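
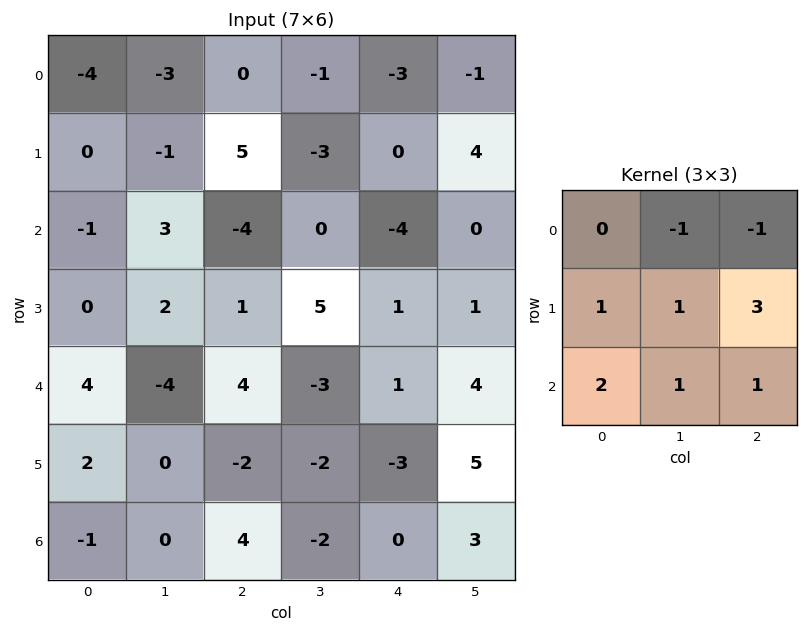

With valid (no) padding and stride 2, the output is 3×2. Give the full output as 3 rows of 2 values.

14 -6
14 19
-2 -5

Output[0,0]: The receptive field on the input at this output position is [-4 -3 0 / 0 -1 5 / -1 3 -4]. Elementwise product with the kernel and sum: -3·-1 + 0·-1 + 0·1 + -1·1 + 5·3 + -1·2 + 3·1 + -4·1.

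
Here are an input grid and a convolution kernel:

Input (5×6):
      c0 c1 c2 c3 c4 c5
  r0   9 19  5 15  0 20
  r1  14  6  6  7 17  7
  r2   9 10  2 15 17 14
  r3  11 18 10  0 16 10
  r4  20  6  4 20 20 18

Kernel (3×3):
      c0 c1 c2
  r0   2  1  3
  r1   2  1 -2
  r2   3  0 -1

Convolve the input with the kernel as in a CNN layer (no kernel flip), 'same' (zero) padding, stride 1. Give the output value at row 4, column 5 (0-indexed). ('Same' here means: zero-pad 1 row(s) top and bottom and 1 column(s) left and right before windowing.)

The receptive field on the zero-padded input at this output position is [16 10 0 / 20 18 0 / 0 0 0]. Elementwise product with the kernel and sum: 16·2 + 10·1 + 0·3 + 20·2 + 18·1 + 0·-2 + 0·3 + 0·-1.

100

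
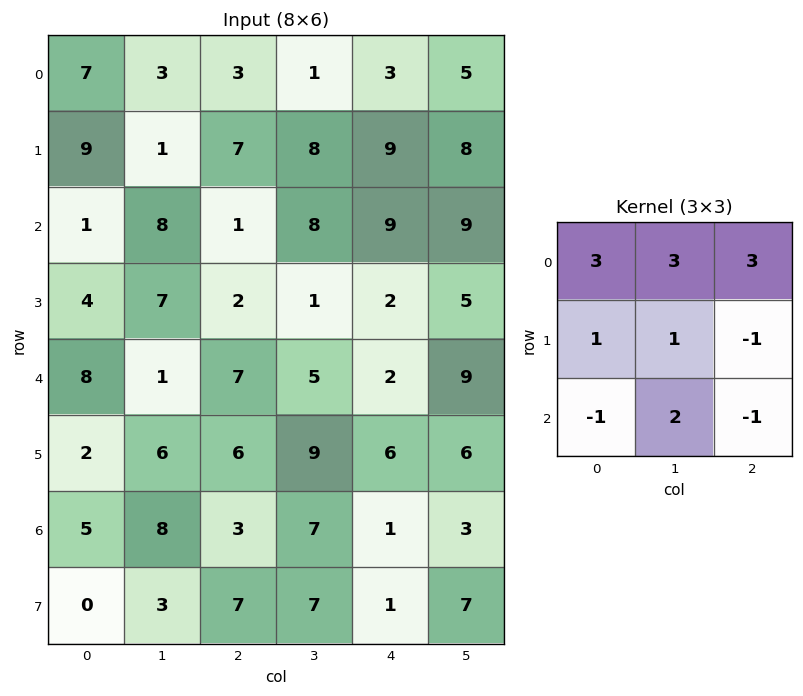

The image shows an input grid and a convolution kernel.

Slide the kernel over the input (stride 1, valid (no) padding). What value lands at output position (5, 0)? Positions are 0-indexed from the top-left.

The receptive field on the input at this output position is [2 6 6 / 5 8 3 / 0 3 7]. Elementwise product with the kernel and sum: 2·3 + 6·3 + 6·3 + 5·1 + 8·1 + 3·-1 + 0·-1 + 3·2 + 7·-1.

51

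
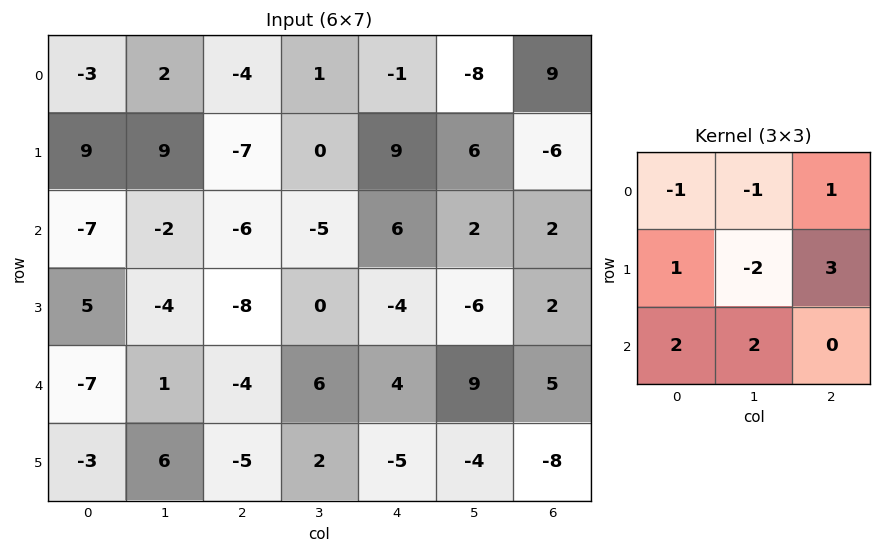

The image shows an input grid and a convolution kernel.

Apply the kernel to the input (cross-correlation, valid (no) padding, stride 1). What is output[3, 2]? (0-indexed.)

-6

The receptive field on the input at this output position is [-8 0 -4 / -4 6 4 / -5 2 -5]. Elementwise product with the kernel and sum: -8·-1 + 0·-1 + -4·1 + -4·1 + 6·-2 + 4·3 + -5·2 + 2·2.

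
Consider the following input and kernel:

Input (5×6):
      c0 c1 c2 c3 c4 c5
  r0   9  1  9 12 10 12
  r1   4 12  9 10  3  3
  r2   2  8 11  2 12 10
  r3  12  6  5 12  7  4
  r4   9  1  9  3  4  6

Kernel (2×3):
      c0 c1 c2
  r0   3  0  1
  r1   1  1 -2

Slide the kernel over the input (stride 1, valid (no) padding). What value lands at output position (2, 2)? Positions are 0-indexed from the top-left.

48

The receptive field on the input at this output position is [11 2 12 / 5 12 7]. Elementwise product with the kernel and sum: 11·3 + 12·1 + 5·1 + 12·1 + 7·-2.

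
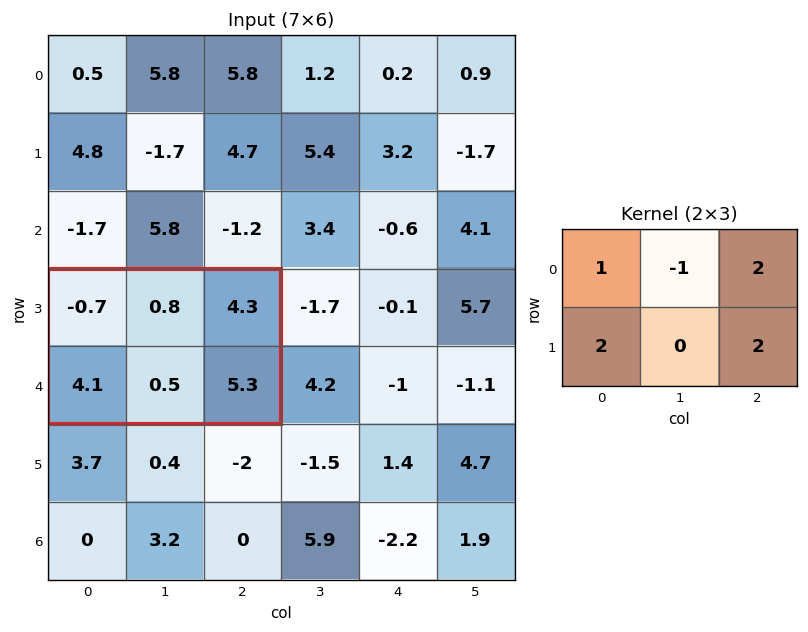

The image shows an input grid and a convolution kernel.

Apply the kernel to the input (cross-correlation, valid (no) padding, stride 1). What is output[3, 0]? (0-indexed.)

25.9

The receptive field on the input at this output position is [-0.7 0.8 4.3 / 4.1 0.5 5.3]. Elementwise product with the kernel and sum: -0.7·1 + 0.8·-1 + 4.3·2 + 4.1·2 + 5.3·2.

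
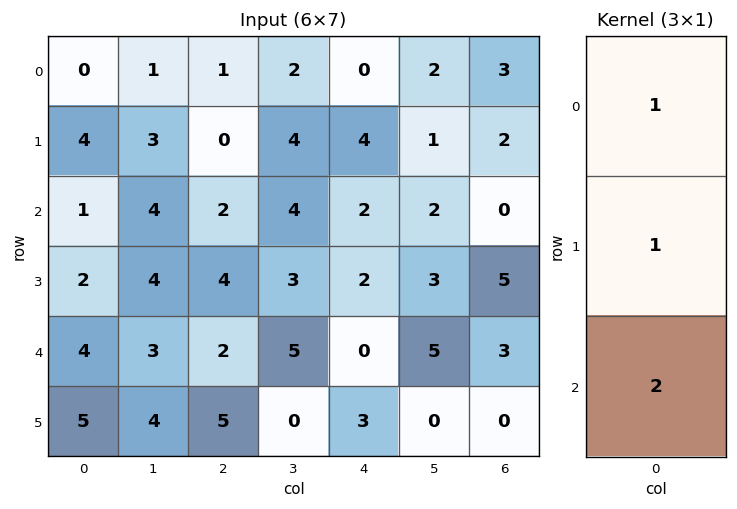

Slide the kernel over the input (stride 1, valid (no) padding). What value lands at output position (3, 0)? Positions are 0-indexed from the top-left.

16

The receptive field on the input at this output position is [2 / 4 / 5]. Elementwise product with the kernel and sum: 2·1 + 4·1 + 5·2.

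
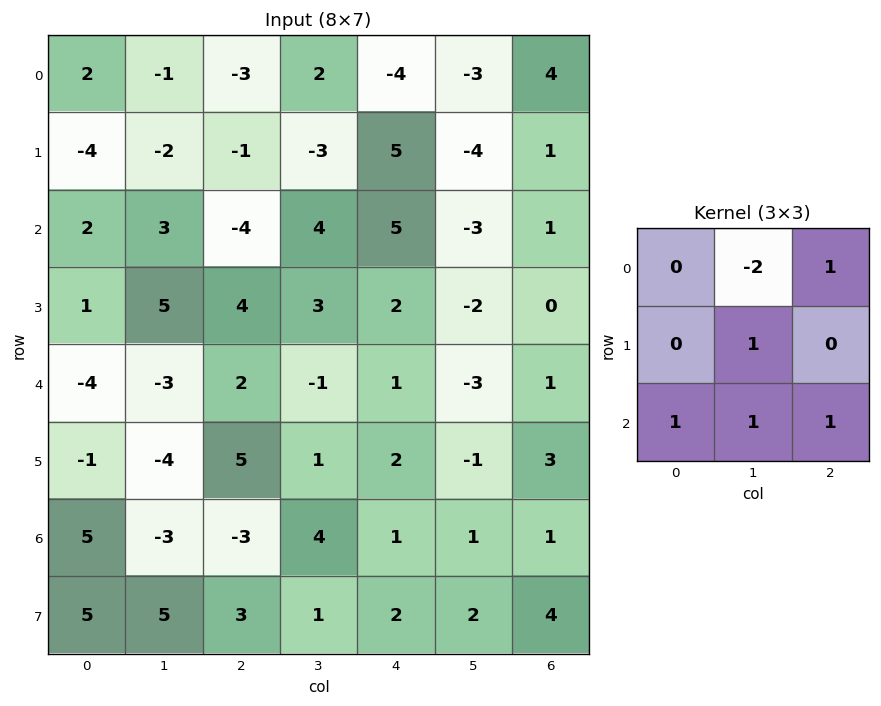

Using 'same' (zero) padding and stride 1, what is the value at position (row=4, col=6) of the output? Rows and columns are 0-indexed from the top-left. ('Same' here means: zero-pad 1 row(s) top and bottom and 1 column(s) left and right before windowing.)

The receptive field on the zero-padded input at this output position is [-2 0 0 / -3 1 0 / -1 3 0]. Elementwise product with the kernel and sum: 0·-2 + 0·1 + 1·1 + -1·1 + 3·1 + 0·1.

3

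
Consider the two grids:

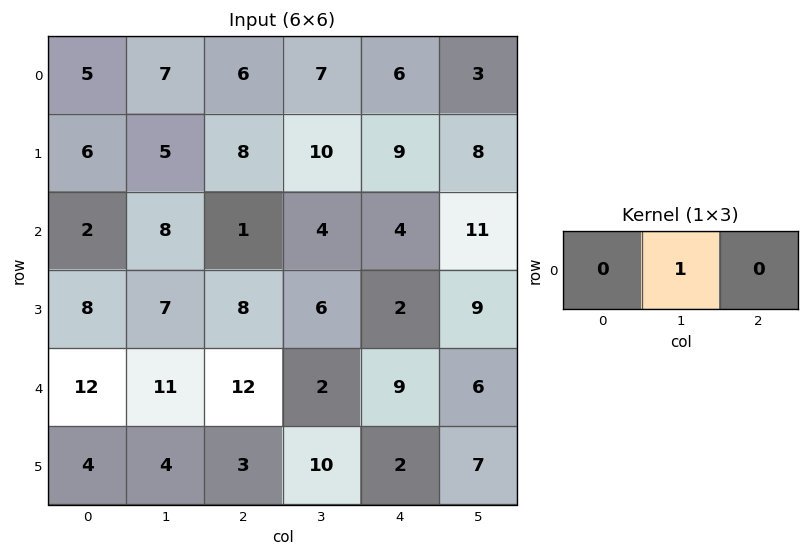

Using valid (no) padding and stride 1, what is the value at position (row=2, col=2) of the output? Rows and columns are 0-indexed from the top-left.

4

The receptive field on the input at this output position is [1 4 4]. Elementwise product with the kernel and sum: 4·1.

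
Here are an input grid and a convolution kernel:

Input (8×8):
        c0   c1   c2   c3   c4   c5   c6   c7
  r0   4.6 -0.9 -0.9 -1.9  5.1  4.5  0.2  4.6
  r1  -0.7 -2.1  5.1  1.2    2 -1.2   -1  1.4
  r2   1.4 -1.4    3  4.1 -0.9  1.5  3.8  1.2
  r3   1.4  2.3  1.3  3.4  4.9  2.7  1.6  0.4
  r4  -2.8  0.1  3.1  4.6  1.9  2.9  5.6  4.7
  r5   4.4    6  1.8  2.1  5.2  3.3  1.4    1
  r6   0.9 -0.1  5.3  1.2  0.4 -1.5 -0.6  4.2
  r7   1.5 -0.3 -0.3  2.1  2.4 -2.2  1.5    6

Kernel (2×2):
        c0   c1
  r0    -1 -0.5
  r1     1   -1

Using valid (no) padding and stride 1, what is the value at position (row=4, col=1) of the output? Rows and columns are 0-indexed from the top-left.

2.55

The receptive field on the input at this output position is [0.1 3.1 / 6 1.8]. Elementwise product with the kernel and sum: 0.1·-1 + 3.1·-0.5 + 6·1 + 1.8·-1.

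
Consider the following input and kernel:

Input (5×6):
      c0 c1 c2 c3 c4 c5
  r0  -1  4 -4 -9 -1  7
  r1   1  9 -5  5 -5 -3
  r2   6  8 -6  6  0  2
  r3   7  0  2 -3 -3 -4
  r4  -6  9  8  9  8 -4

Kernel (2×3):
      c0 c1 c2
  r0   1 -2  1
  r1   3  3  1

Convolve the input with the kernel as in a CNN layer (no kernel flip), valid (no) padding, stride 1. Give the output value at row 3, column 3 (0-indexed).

The receptive field on the input at this output position is [-3 -3 -4 / 9 8 -4]. Elementwise product with the kernel and sum: -3·1 + -3·-2 + -4·1 + 9·3 + 8·3 + -4·1.

46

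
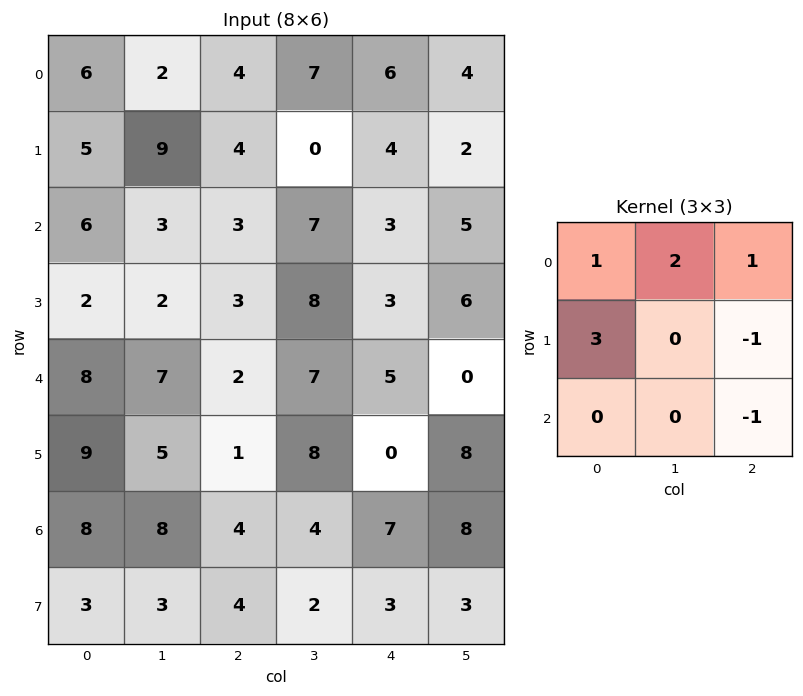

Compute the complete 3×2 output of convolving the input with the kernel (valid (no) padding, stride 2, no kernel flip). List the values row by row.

22 29
16 21
46 17

Output[0,0]: The receptive field on the input at this output position is [6 2 4 / 5 9 4 / 6 3 3]. Elementwise product with the kernel and sum: 6·1 + 2·2 + 4·1 + 5·3 + 4·-1 + 3·-1.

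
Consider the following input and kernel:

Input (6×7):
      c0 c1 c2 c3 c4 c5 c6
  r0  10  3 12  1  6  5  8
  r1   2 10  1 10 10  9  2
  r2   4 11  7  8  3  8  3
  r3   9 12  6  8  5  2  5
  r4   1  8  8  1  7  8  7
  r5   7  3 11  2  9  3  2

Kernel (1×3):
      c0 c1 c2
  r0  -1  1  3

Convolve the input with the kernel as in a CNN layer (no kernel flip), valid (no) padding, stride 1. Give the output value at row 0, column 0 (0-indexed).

29

The receptive field on the input at this output position is [10 3 12]. Elementwise product with the kernel and sum: 10·-1 + 3·1 + 12·3.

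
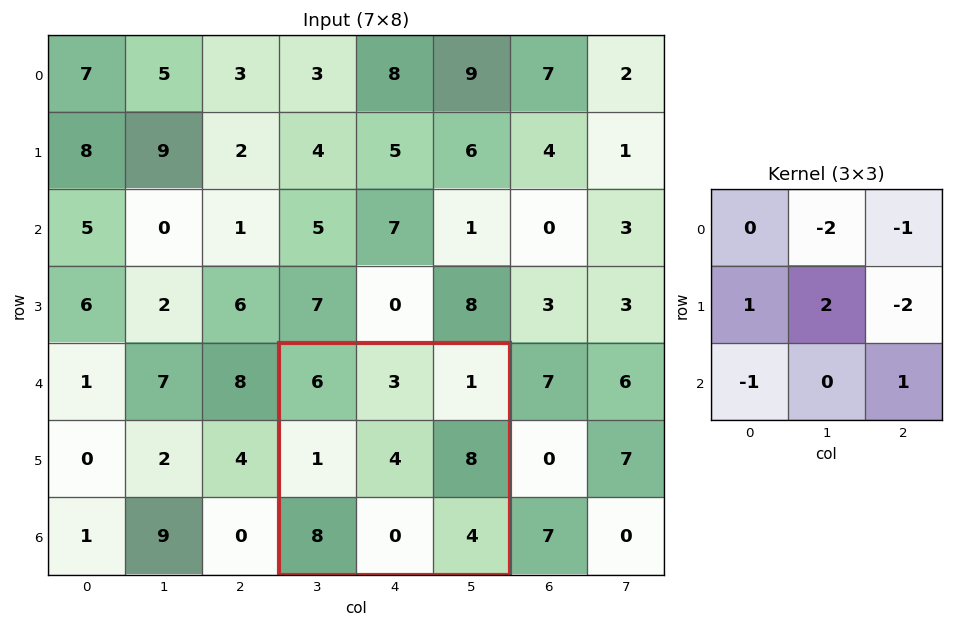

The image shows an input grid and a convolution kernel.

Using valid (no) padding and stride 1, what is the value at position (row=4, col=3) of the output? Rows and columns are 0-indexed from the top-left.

-18

The receptive field on the input at this output position is [6 3 1 / 1 4 8 / 8 0 4]. Elementwise product with the kernel and sum: 3·-2 + 1·-1 + 1·1 + 4·2 + 8·-2 + 8·-1 + 4·1.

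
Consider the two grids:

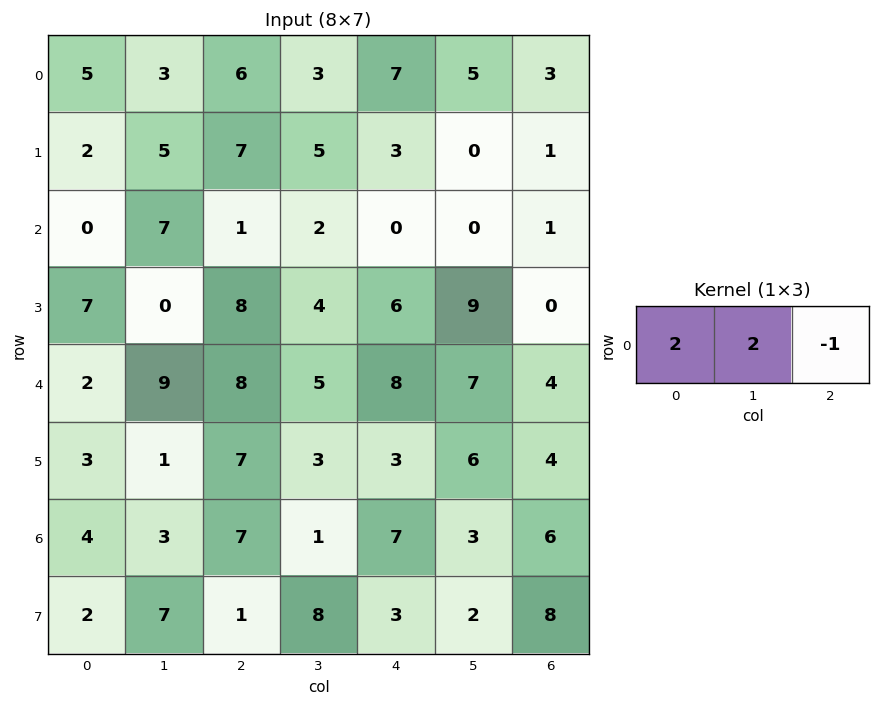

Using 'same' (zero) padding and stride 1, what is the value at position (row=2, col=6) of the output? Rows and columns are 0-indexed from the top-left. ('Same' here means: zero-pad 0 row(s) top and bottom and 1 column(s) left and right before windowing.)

2

The receptive field on the zero-padded input at this output position is [0 1 0]. Elementwise product with the kernel and sum: 0·2 + 1·2 + 0·-1.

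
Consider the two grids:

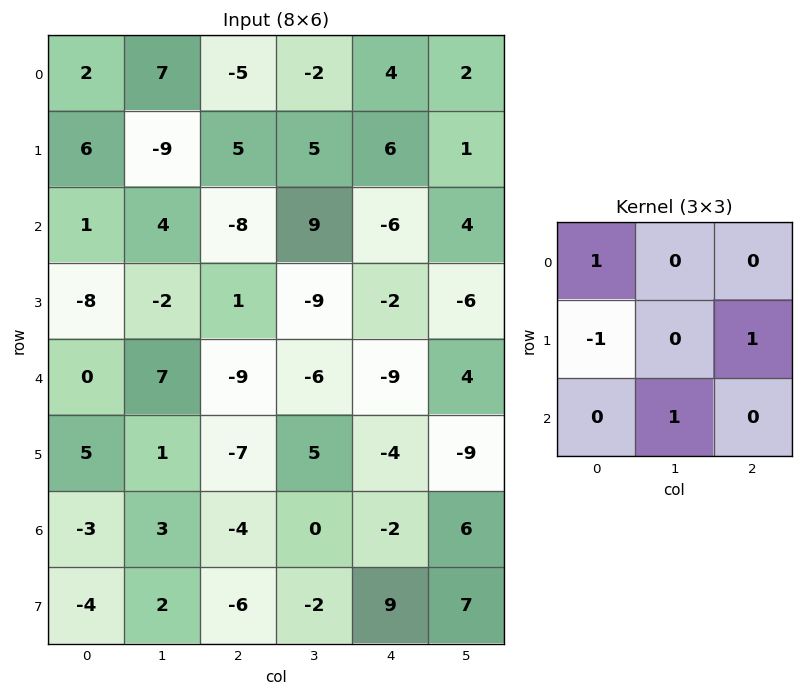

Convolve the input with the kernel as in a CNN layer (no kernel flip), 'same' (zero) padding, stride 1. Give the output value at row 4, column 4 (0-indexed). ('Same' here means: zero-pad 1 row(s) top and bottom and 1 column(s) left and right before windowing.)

-3

The receptive field on the zero-padded input at this output position is [-9 -2 -6 / -6 -9 4 / 5 -4 -9]. Elementwise product with the kernel and sum: -9·1 + -6·-1 + 4·1 + -4·1.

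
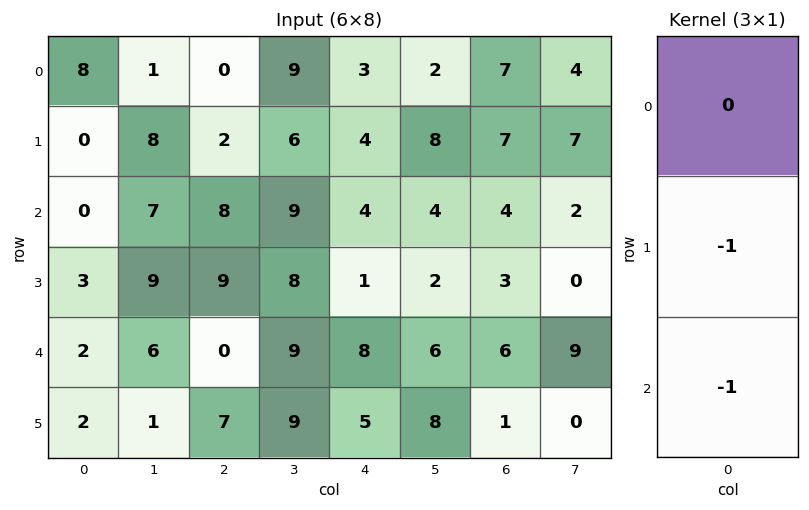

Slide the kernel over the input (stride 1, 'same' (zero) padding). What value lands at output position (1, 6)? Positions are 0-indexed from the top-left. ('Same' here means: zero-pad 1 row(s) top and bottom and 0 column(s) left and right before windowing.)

The receptive field on the zero-padded input at this output position is [7 / 7 / 4]. Elementwise product with the kernel and sum: 7·-1 + 4·-1.

-11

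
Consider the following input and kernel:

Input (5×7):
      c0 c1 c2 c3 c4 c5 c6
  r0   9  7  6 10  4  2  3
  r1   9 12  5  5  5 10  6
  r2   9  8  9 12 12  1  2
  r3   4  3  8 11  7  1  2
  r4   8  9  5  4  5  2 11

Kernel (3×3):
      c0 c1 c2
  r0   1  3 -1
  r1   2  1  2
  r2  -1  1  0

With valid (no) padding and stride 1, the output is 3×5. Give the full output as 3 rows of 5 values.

63 55 60 55 28
83 76 72 44 52
52 55 73 79 29

Output[0,0]: The receptive field on the input at this output position is [9 7 6 / 9 12 5 / 9 8 9]. Elementwise product with the kernel and sum: 9·1 + 7·3 + 6·-1 + 9·2 + 12·1 + 5·2 + 9·-1 + 8·1.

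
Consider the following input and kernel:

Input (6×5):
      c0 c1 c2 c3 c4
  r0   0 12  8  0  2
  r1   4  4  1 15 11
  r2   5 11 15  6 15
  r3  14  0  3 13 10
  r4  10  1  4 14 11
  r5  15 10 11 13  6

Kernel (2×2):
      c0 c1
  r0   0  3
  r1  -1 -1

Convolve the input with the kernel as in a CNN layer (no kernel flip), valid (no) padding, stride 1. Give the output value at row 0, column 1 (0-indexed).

19

The receptive field on the input at this output position is [12 8 / 4 1]. Elementwise product with the kernel and sum: 8·3 + 4·-1 + 1·-1.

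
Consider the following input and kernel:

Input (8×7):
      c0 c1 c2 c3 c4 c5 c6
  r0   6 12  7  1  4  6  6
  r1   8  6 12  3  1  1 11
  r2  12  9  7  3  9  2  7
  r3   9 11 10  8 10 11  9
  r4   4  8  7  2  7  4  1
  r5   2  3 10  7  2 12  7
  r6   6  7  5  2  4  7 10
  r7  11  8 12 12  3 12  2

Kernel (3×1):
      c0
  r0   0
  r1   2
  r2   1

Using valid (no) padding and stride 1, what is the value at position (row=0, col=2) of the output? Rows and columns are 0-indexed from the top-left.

31

The receptive field on the input at this output position is [7 / 12 / 7]. Elementwise product with the kernel and sum: 12·2 + 7·1.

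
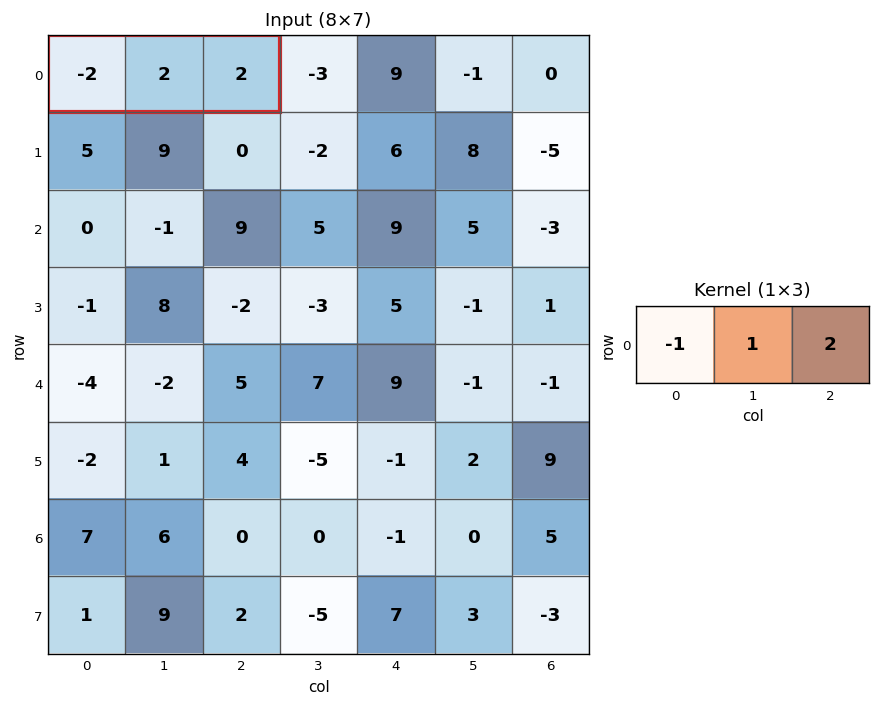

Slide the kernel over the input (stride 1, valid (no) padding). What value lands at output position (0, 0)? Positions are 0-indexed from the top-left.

The receptive field on the input at this output position is [-2 2 2]. Elementwise product with the kernel and sum: -2·-1 + 2·1 + 2·2.

8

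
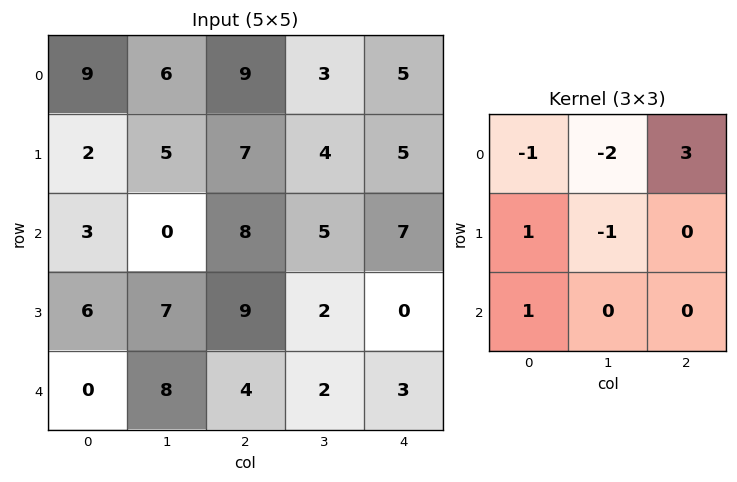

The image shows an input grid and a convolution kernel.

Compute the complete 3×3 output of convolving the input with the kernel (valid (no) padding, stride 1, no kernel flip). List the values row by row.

6 -17 11
18 -8 12
20 5 14

Output[0,0]: The receptive field on the input at this output position is [9 6 9 / 2 5 7 / 3 0 8]. Elementwise product with the kernel and sum: 9·-1 + 6·-2 + 9·3 + 2·1 + 5·-1 + 3·1.
Output[0,1]: The receptive field on the input at this output position is [6 9 3 / 5 7 4 / 0 8 5]. Elementwise product with the kernel and sum: 6·-1 + 9·-2 + 3·3 + 5·1 + 7·-1 + 0·1.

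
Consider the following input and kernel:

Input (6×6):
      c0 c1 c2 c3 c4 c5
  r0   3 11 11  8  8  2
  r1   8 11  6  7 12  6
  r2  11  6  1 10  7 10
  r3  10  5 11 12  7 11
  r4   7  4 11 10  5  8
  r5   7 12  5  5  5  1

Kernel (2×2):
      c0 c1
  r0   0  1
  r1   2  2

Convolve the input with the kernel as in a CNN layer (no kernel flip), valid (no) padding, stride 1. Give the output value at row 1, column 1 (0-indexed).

The receptive field on the input at this output position is [11 6 / 6 1]. Elementwise product with the kernel and sum: 6·1 + 6·2 + 1·2.

20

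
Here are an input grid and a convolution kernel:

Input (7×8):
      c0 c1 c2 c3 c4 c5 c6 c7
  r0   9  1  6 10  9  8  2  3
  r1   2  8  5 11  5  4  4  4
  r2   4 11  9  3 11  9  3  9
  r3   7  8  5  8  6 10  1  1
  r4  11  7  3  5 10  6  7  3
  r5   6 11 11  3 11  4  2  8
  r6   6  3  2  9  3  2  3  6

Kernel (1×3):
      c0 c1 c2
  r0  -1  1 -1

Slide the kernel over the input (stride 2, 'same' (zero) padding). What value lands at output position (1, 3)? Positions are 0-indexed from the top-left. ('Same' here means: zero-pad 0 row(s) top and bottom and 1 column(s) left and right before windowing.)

-15

The receptive field on the zero-padded input at this output position is [9 3 9]. Elementwise product with the kernel and sum: 9·-1 + 3·1 + 9·-1.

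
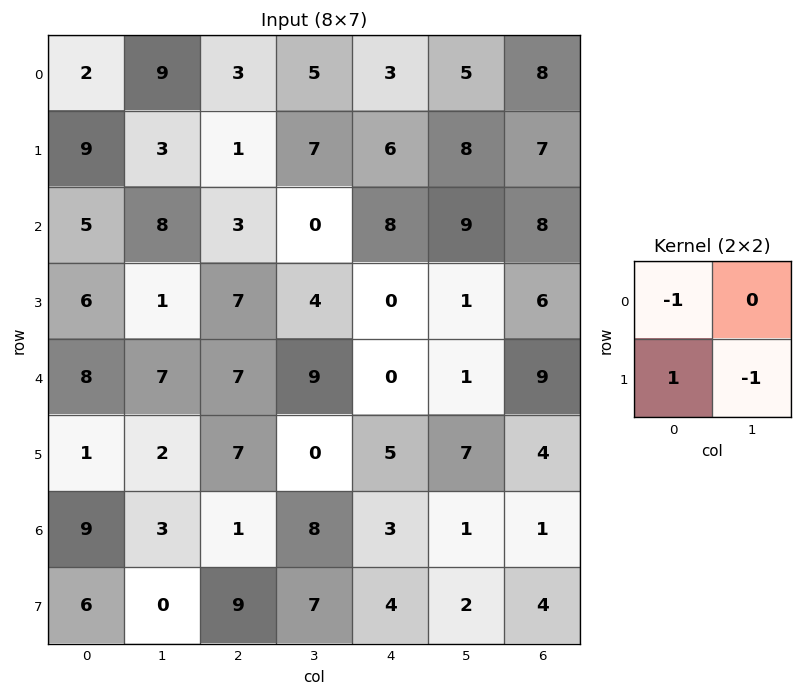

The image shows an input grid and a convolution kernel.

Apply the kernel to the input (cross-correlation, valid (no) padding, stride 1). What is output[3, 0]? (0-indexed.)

-5

The receptive field on the input at this output position is [6 1 / 8 7]. Elementwise product with the kernel and sum: 6·-1 + 8·1 + 7·-1.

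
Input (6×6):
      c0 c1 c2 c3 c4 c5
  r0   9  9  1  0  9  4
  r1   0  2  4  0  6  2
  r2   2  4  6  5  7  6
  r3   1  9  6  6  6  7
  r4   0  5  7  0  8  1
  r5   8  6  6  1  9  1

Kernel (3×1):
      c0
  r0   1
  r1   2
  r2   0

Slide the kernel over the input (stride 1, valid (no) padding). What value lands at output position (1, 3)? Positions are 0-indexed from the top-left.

The receptive field on the input at this output position is [0 / 5 / 6]. Elementwise product with the kernel and sum: 0·1 + 5·2.

10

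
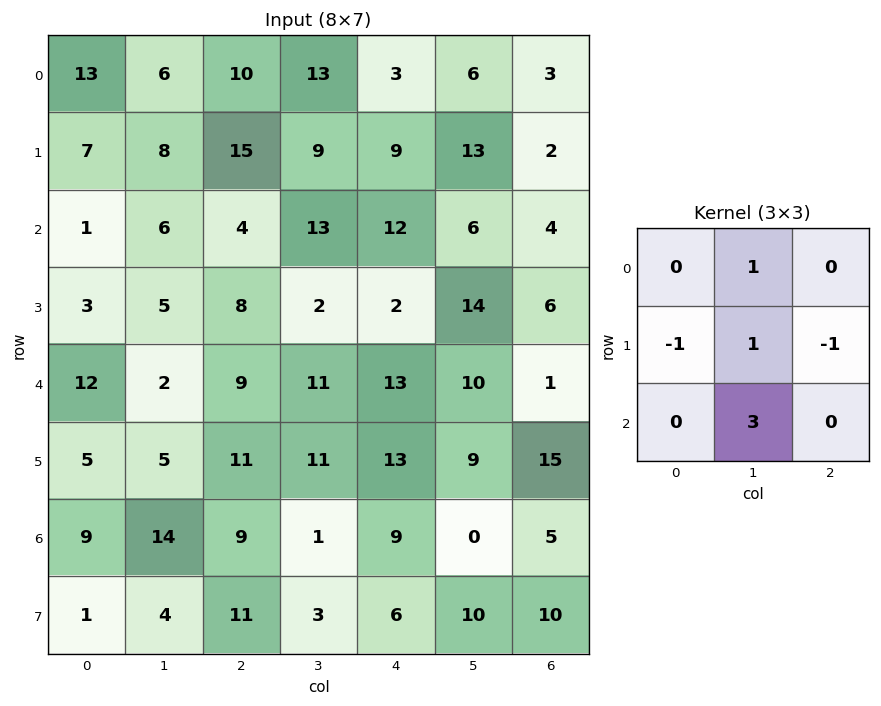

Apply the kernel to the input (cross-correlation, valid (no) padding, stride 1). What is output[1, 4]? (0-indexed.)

The receptive field on the input at this output position is [9 13 2 / 12 6 4 / 2 14 6]. Elementwise product with the kernel and sum: 13·1 + 12·-1 + 6·1 + 4·-1 + 14·3.

45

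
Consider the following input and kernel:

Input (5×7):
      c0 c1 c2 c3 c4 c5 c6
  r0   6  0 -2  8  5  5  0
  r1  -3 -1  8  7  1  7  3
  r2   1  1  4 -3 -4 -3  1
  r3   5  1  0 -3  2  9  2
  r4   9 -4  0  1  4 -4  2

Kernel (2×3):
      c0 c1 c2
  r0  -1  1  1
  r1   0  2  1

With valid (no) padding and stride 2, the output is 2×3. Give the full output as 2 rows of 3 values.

-2 30 17
6 -15 22

Output[0,0]: The receptive field on the input at this output position is [6 0 -2 / -3 -1 8]. Elementwise product with the kernel and sum: 6·-1 + 0·1 + -2·1 + -1·2 + 8·1.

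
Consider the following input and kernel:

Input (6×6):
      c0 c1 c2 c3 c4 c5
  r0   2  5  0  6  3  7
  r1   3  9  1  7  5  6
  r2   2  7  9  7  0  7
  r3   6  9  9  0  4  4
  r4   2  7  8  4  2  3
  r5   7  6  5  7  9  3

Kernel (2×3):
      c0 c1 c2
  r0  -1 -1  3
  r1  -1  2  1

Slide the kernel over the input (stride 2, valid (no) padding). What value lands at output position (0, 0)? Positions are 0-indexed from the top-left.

The receptive field on the input at this output position is [2 5 0 / 3 9 1]. Elementwise product with the kernel and sum: 2·-1 + 5·-1 + 0·3 + 3·-1 + 9·2 + 1·1.

9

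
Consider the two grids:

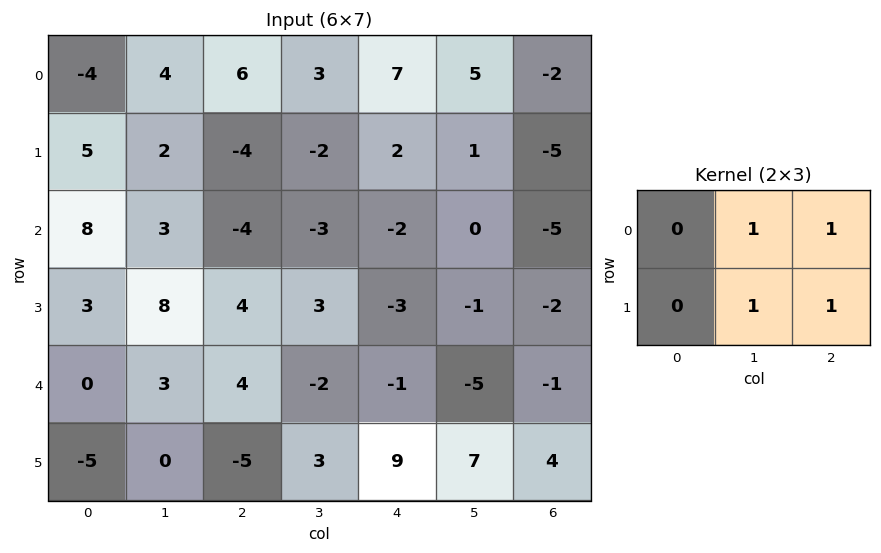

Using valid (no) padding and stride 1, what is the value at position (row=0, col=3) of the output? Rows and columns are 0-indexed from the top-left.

The receptive field on the input at this output position is [3 7 5 / -2 2 1]. Elementwise product with the kernel and sum: 7·1 + 5·1 + 2·1 + 1·1.

15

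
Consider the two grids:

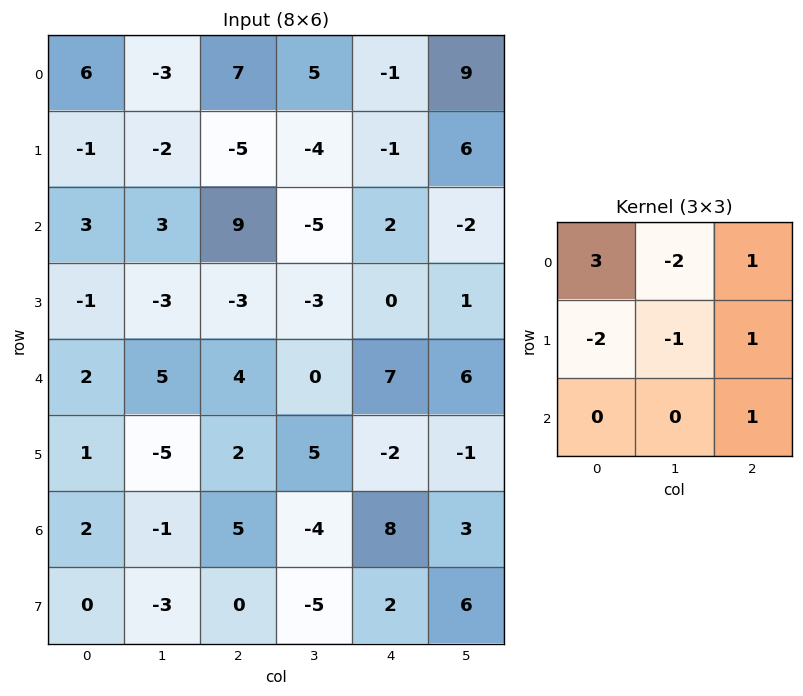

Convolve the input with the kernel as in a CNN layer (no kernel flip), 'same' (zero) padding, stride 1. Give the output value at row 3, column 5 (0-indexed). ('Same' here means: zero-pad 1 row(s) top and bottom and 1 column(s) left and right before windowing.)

The receptive field on the zero-padded input at this output position is [2 -2 0 / 0 1 0 / 7 6 0]. Elementwise product with the kernel and sum: 2·3 + -2·-2 + 0·1 + 0·-2 + 1·-1 + 0·1 + 0·1.

9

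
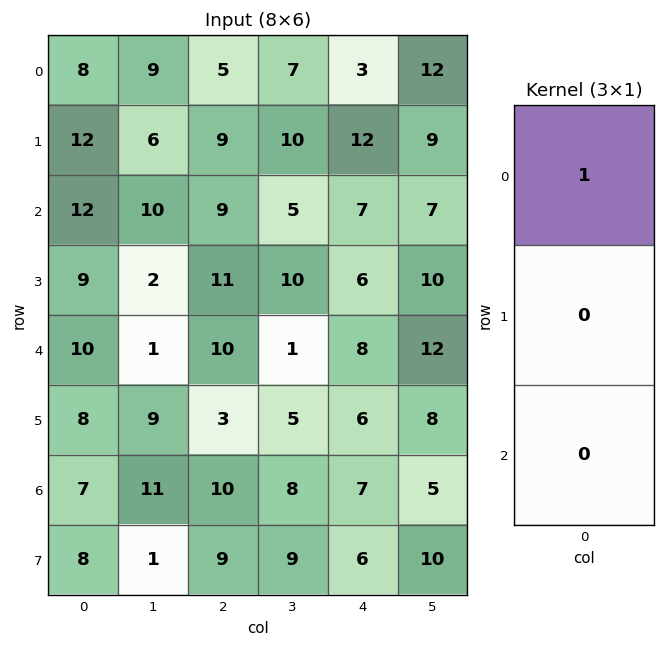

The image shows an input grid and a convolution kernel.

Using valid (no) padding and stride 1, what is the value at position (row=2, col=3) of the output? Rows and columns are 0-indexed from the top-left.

5

The receptive field on the input at this output position is [5 / 10 / 1]. Elementwise product with the kernel and sum: 5·1.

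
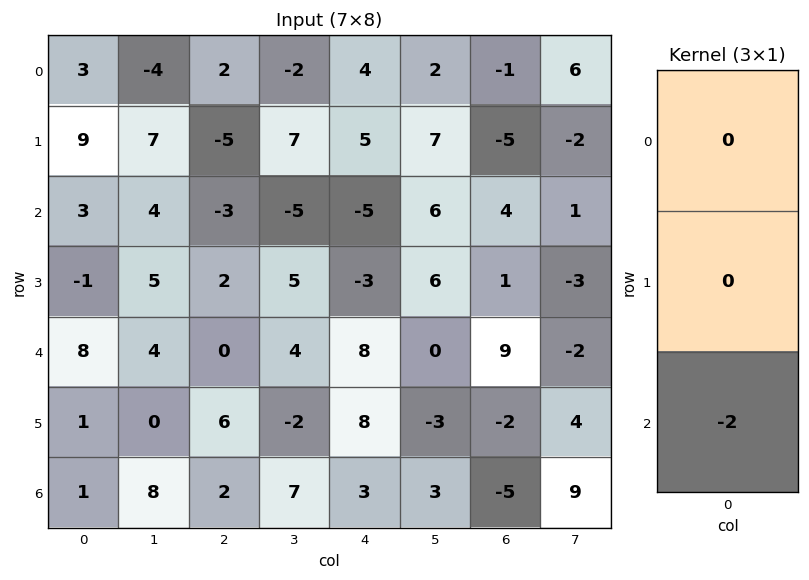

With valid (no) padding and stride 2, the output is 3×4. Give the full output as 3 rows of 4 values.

-6 6 10 -8
-16 0 -16 -18
-2 -4 -6 10

Output[0,0]: The receptive field on the input at this output position is [3 / 9 / 3]. Elementwise product with the kernel and sum: 3·-2.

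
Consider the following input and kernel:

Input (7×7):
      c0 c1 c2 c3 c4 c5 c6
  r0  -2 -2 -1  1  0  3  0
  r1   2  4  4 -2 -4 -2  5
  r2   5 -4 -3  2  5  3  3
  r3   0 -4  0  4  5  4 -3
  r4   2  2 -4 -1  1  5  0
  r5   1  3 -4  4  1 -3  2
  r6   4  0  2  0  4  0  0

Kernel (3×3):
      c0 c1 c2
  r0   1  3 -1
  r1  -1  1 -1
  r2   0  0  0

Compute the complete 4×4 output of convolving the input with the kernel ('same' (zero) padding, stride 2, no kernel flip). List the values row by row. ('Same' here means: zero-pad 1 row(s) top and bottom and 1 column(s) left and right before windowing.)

0 0 -4 -3
11 17 -12 13
4 -13 12 -10
4 -11 14 3

Output[0,0]: The receptive field on the zero-padded input at this output position is [0 0 0 / 0 -2 -2 / 0 2 4]. Elementwise product with the kernel and sum: 0·1 + 0·3 + 0·-1 + 0·-1 + -2·1 + -2·-1.
Output[0,1]: The receptive field on the zero-padded input at this output position is [0 0 0 / -2 -1 1 / 4 4 -2]. Elementwise product with the kernel and sum: 0·1 + 0·3 + 0·-1 + -2·-1 + -1·1 + 1·-1.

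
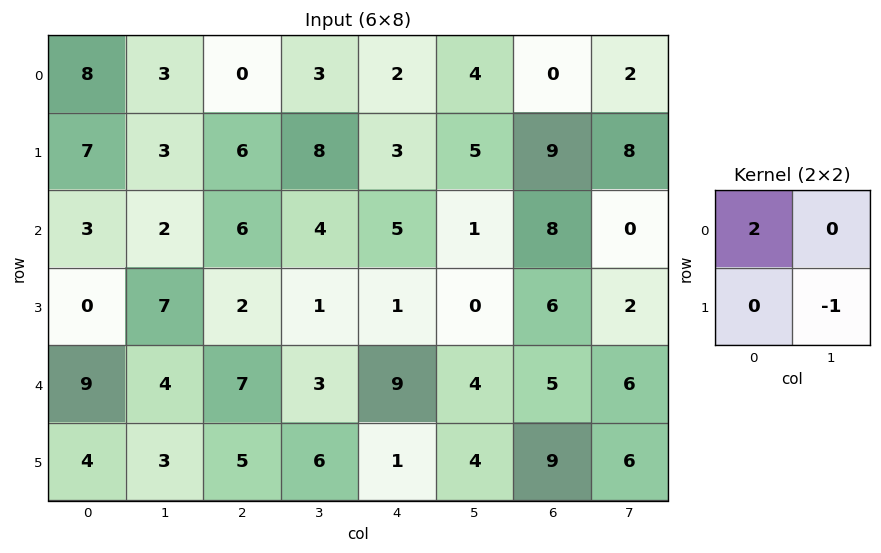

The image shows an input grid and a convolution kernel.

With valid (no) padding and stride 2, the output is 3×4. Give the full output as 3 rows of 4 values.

Output[0,0]: The receptive field on the input at this output position is [8 3 / 7 3]. Elementwise product with the kernel and sum: 8·2 + 3·-1.
Output[0,1]: The receptive field on the input at this output position is [0 3 / 6 8]. Elementwise product with the kernel and sum: 0·2 + 8·-1.

13 -8 -1 -8
-1 11 10 14
15 8 14 4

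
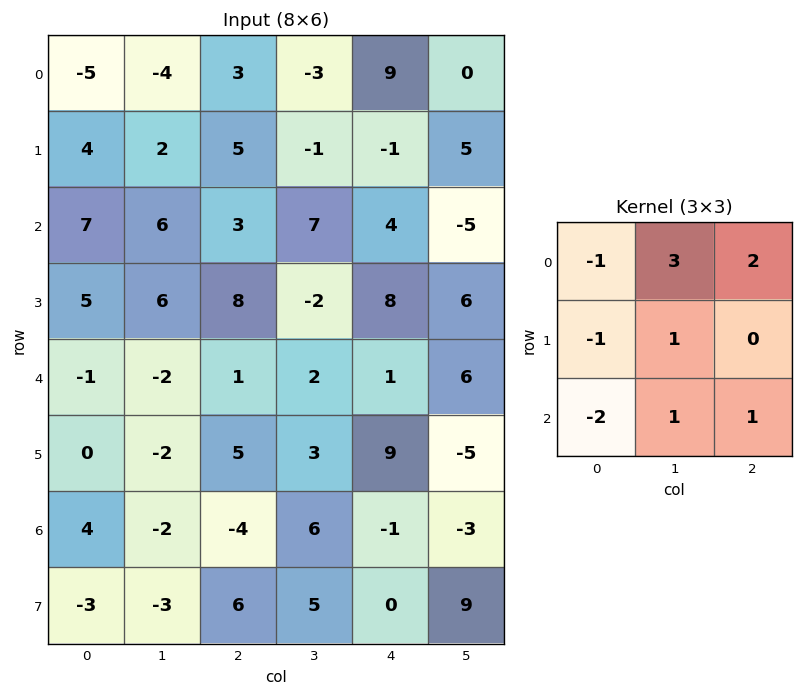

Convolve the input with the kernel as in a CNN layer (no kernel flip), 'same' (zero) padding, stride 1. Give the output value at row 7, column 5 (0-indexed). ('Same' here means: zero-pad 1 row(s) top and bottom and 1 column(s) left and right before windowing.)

1

The receptive field on the zero-padded input at this output position is [-1 -3 0 / 0 9 0 / 0 0 0]. Elementwise product with the kernel and sum: -1·-1 + -3·3 + 0·2 + 0·-1 + 9·1 + 0·-2 + 0·1 + 0·1.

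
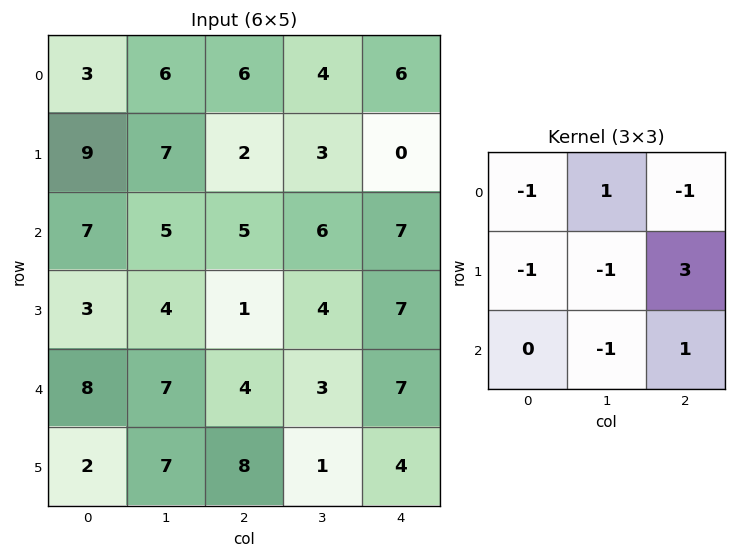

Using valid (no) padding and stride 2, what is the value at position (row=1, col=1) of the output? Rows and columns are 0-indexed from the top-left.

The receptive field on the input at this output position is [5 6 7 / 1 4 7 / 4 3 7]. Elementwise product with the kernel and sum: 5·-1 + 6·1 + 7·-1 + 1·-1 + 4·-1 + 7·3 + 3·-1 + 7·1.

14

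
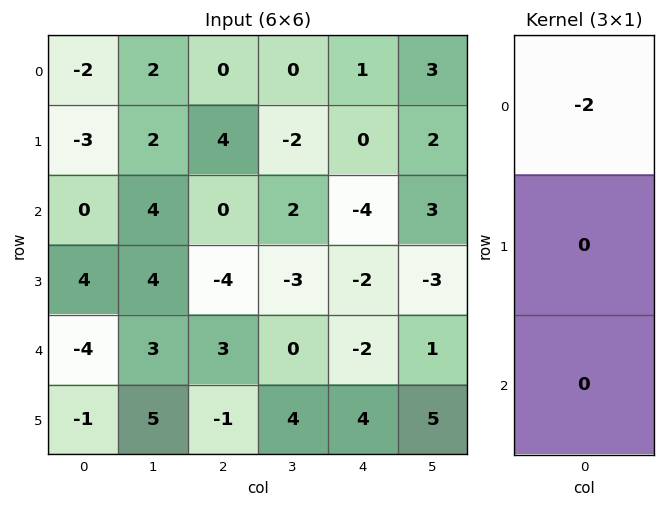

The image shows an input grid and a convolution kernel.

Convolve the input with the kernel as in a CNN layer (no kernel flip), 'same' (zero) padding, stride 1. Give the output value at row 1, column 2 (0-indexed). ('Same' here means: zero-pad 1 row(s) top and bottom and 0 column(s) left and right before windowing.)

0

The receptive field on the zero-padded input at this output position is [0 / 4 / 0]. Elementwise product with the kernel and sum: 0·-2.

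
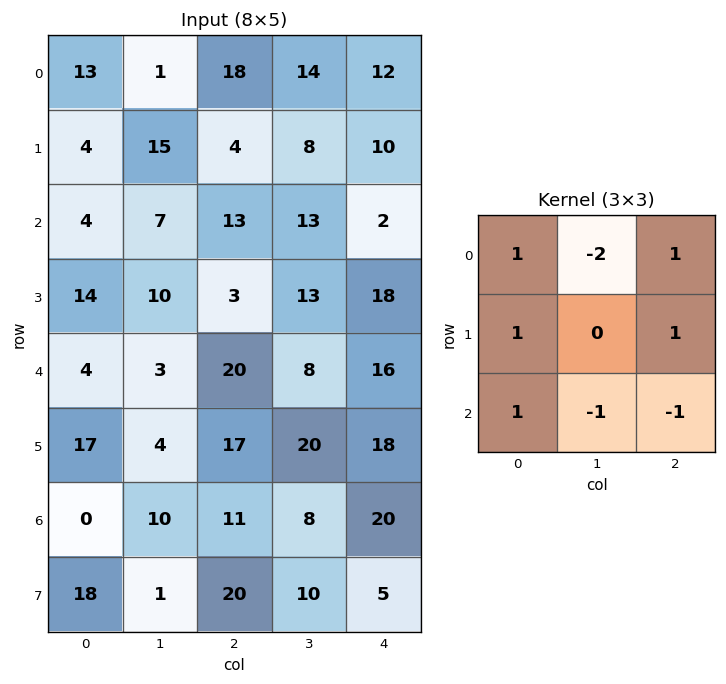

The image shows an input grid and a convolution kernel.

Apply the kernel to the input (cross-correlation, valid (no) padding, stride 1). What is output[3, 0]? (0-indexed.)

17

The receptive field on the input at this output position is [14 10 3 / 4 3 20 / 17 4 17]. Elementwise product with the kernel and sum: 14·1 + 10·-2 + 3·1 + 4·1 + 20·1 + 17·1 + 4·-1 + 17·-1.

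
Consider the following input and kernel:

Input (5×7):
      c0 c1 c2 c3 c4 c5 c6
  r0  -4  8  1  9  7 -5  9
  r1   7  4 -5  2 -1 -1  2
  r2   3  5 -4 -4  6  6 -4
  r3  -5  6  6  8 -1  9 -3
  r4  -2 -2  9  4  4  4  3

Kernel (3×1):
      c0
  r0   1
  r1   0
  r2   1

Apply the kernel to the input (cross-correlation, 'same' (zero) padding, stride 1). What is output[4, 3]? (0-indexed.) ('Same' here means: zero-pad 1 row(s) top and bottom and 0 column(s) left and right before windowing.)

8

The receptive field on the zero-padded input at this output position is [8 / 4 / 0]. Elementwise product with the kernel and sum: 8·1 + 0·1.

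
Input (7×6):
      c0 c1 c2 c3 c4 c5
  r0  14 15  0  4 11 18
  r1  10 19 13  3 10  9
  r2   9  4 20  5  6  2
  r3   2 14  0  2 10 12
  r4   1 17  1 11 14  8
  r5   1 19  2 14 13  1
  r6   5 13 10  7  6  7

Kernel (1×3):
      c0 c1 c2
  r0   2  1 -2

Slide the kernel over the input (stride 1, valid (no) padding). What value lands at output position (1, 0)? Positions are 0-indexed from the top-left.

The receptive field on the input at this output position is [10 19 13]. Elementwise product with the kernel and sum: 10·2 + 19·1 + 13·-2.

13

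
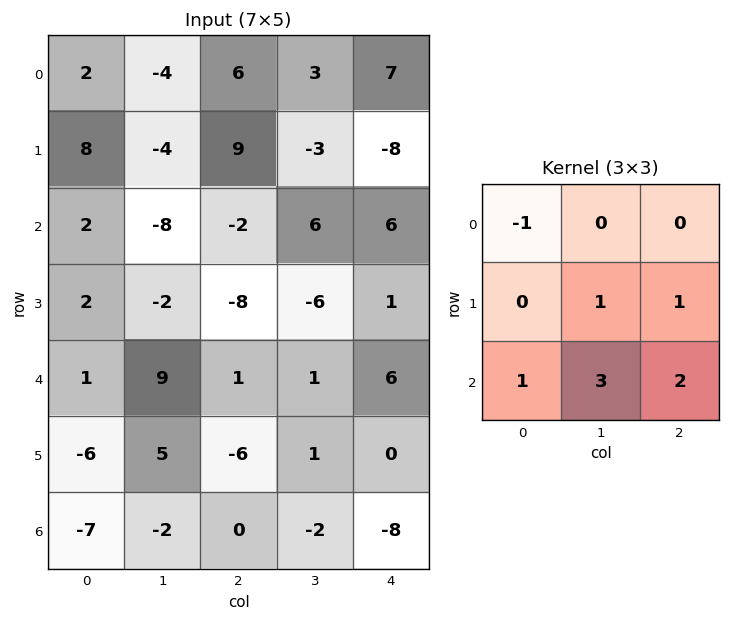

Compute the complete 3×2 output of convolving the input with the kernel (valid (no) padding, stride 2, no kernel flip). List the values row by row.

Output[0,0]: The receptive field on the input at this output position is [2 -4 6 / 8 -4 9 / 2 -8 -2]. Elementwise product with the kernel and sum: 2·-1 + -4·1 + 9·1 + 2·1 + -8·3 + -2·2.
Output[0,1]: The receptive field on the input at this output position is [6 3 7 / 9 -3 -8 / -2 6 6]. Elementwise product with the kernel and sum: 6·-1 + -3·1 + -8·1 + -2·1 + 6·3 + 6·2.

-23 11
18 13
-15 -22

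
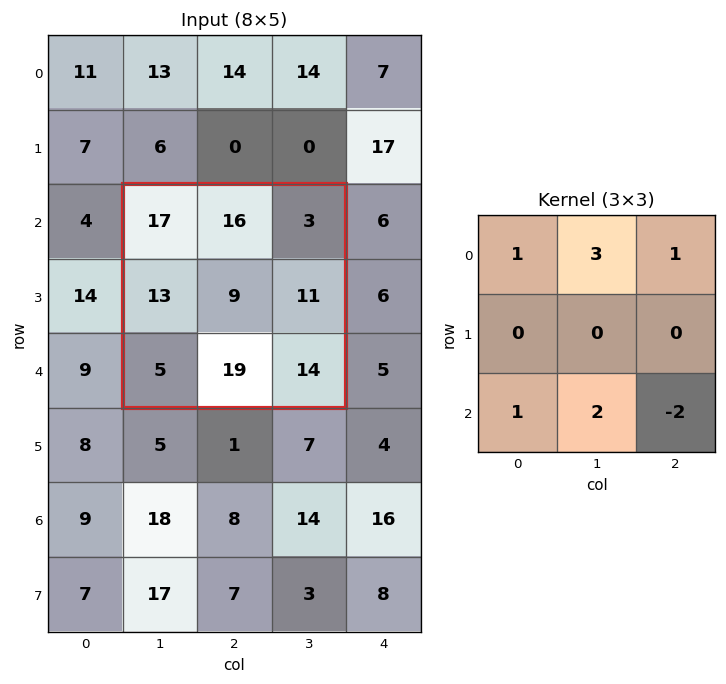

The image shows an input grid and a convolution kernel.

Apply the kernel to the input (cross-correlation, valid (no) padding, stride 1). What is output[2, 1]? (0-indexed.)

The receptive field on the input at this output position is [17 16 3 / 13 9 11 / 5 19 14]. Elementwise product with the kernel and sum: 17·1 + 16·3 + 3·1 + 5·1 + 19·2 + 14·-2.

83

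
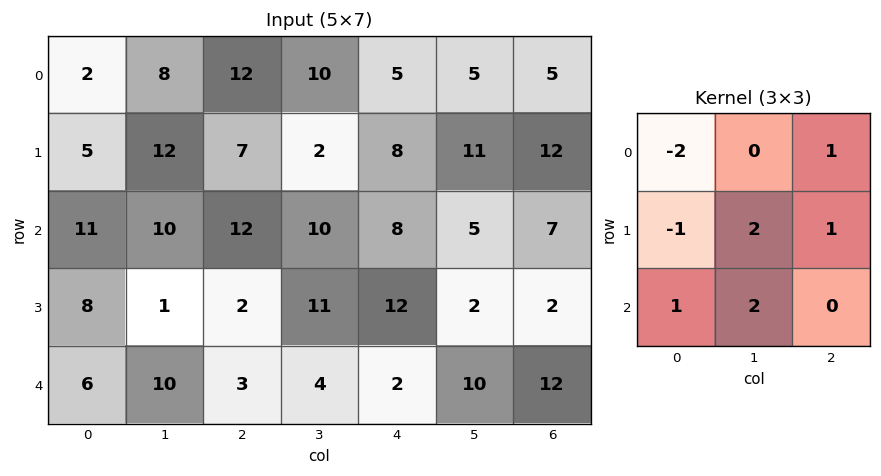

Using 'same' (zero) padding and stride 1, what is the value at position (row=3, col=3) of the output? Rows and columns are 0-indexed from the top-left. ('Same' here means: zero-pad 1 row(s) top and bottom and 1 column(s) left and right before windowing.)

The receptive field on the zero-padded input at this output position is [12 10 8 / 2 11 12 / 3 4 2]. Elementwise product with the kernel and sum: 12·-2 + 8·1 + 2·-1 + 11·2 + 12·1 + 3·1 + 4·2.

27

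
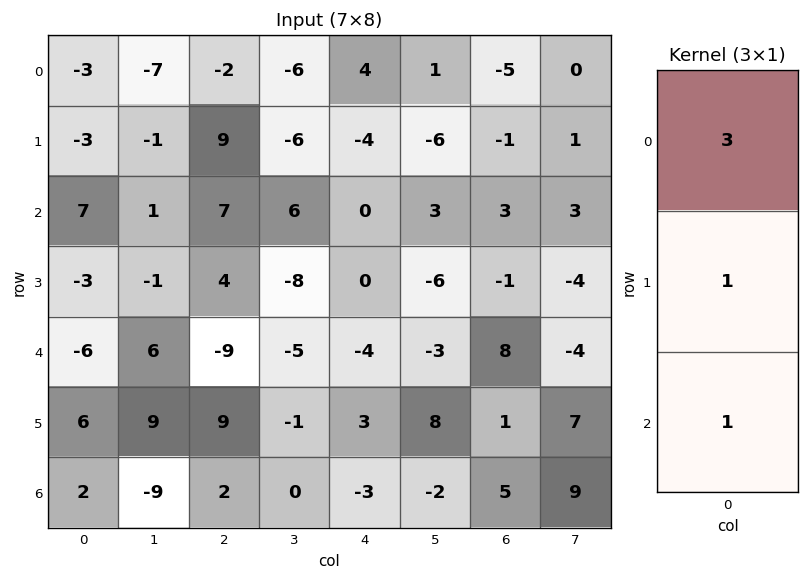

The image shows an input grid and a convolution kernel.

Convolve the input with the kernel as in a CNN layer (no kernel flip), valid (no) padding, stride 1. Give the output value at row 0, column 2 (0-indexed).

10

The receptive field on the input at this output position is [-2 / 9 / 7]. Elementwise product with the kernel and sum: -2·3 + 9·1 + 7·1.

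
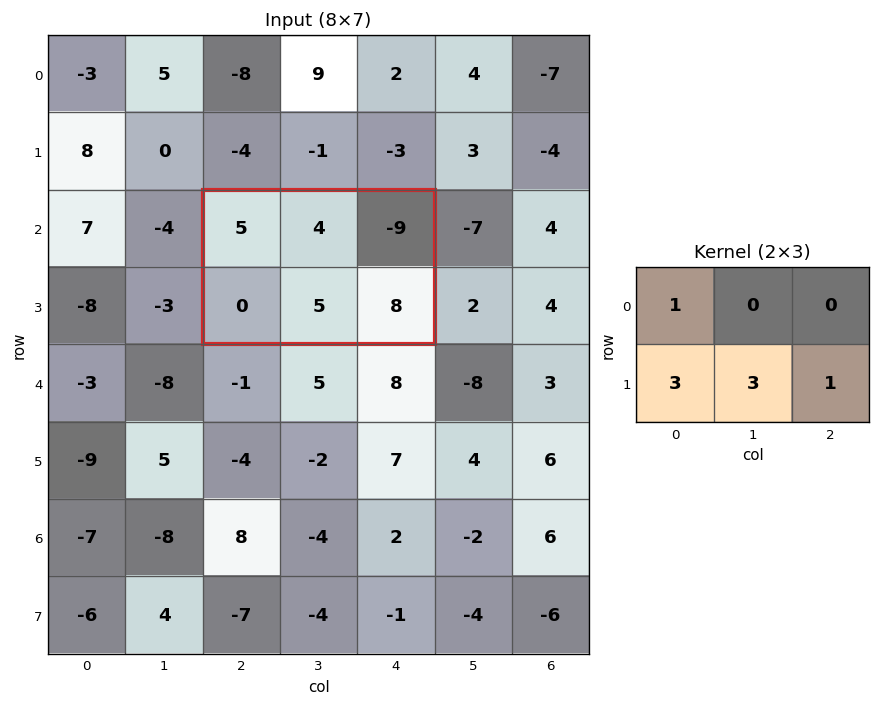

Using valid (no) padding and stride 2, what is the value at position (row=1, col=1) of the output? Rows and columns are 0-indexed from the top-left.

The receptive field on the input at this output position is [5 4 -9 / 0 5 8]. Elementwise product with the kernel and sum: 5·1 + 0·3 + 5·3 + 8·1.

28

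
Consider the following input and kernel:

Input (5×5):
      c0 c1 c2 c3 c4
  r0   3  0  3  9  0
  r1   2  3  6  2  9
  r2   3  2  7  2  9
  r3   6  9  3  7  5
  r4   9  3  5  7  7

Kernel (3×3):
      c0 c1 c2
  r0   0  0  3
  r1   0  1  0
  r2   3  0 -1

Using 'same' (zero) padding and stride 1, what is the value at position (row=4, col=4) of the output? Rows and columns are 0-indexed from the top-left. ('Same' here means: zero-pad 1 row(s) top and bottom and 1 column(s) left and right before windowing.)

7

The receptive field on the zero-padded input at this output position is [7 5 0 / 7 7 0 / 0 0 0]. Elementwise product with the kernel and sum: 0·3 + 7·1 + 0·3 + 0·-1.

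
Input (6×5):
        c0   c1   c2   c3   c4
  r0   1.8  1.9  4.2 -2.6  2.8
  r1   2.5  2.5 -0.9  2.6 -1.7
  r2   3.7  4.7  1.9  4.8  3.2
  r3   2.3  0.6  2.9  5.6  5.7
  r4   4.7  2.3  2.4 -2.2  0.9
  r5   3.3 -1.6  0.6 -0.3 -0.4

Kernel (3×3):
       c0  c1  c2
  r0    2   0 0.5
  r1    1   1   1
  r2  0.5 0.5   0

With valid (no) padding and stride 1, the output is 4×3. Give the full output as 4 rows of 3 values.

Output[0,0]: The receptive field on the input at this output position is [1.8 1.9 4.2 / 2.5 2.5 -0.9 / 3.7 4.7 1.9]. Elementwise product with the kernel and sum: 1.8·2 + 4.2·0.5 + 2.5·1 + 2.5·1 + -0.9·1 + 3.7·0.5 + 4.7·0.5.

14 10 13.15
16.3 19.45 11.5
17.65 23.25 19.7
16.3 6 9.9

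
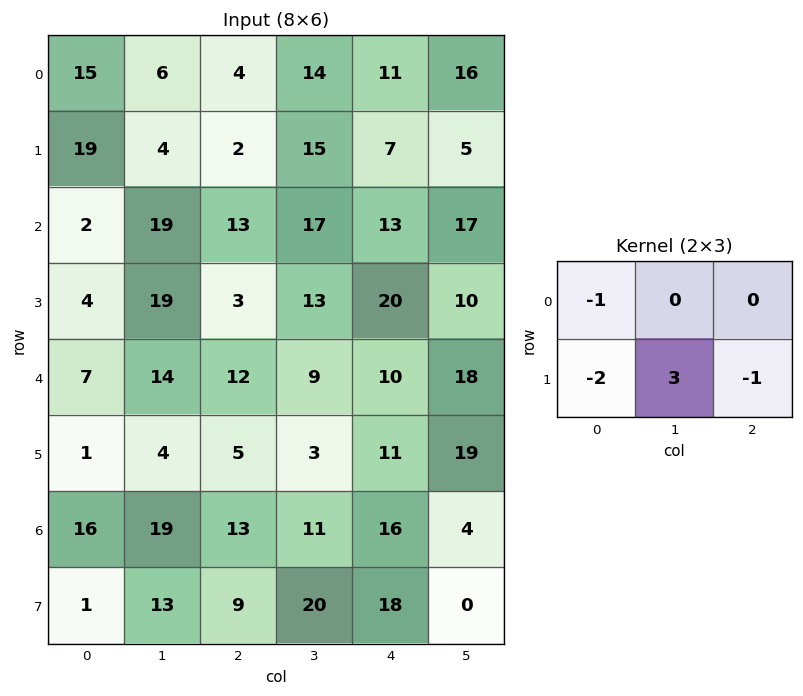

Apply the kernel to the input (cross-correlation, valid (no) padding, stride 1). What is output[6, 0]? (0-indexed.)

The receptive field on the input at this output position is [16 19 13 / 1 13 9]. Elementwise product with the kernel and sum: 16·-1 + 1·-2 + 13·3 + 9·-1.

12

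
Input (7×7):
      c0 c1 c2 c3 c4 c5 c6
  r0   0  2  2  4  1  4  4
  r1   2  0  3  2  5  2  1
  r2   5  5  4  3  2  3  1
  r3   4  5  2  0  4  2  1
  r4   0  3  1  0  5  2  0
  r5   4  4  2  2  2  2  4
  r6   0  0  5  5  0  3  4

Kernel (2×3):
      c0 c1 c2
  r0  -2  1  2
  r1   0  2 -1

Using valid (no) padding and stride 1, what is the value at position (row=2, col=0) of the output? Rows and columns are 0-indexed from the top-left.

The receptive field on the input at this output position is [5 5 4 / 4 5 2]. Elementwise product with the kernel and sum: 5·-2 + 5·1 + 4·2 + 5·2 + 2·-1.

11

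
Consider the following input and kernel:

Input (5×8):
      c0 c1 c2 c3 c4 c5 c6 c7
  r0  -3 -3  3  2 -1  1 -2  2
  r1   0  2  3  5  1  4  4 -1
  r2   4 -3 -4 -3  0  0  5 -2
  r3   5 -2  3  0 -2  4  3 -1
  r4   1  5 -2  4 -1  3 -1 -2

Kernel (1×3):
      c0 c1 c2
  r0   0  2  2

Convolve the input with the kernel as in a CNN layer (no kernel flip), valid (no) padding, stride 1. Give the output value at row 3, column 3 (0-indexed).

4

The receptive field on the input at this output position is [0 -2 4]. Elementwise product with the kernel and sum: -2·2 + 4·2.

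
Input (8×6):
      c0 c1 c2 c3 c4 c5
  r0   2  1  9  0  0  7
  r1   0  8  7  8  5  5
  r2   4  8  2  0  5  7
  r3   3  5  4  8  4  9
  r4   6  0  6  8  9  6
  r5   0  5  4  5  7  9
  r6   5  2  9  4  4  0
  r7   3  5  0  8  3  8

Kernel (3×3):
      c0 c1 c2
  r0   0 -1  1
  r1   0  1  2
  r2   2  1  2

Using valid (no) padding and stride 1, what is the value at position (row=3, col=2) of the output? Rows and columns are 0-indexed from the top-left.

The receptive field on the input at this output position is [4 8 4 / 6 8 9 / 4 5 7]. Elementwise product with the kernel and sum: 8·-1 + 4·1 + 8·1 + 9·2 + 4·2 + 5·1 + 7·2.

49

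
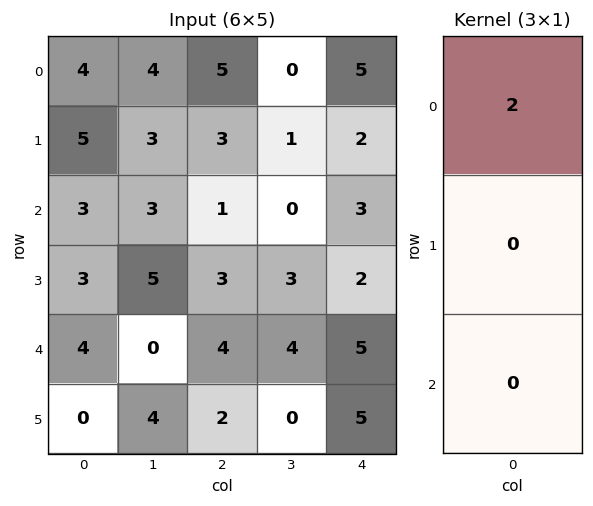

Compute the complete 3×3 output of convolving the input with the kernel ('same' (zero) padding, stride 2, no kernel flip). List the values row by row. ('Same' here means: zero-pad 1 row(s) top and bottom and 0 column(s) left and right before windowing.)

0 0 0
10 6 4
6 6 4

Output[0,0]: The receptive field on the zero-padded input at this output position is [0 / 4 / 5]. Elementwise product with the kernel and sum: 0·2.
Output[0,1]: The receptive field on the zero-padded input at this output position is [0 / 5 / 3]. Elementwise product with the kernel and sum: 0·2.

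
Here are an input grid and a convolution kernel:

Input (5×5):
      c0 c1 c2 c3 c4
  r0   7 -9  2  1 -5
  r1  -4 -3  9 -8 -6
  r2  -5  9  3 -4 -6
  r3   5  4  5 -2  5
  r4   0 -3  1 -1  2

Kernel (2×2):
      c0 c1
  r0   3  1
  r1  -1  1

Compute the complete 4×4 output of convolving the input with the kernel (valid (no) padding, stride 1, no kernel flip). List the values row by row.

13 -13 -10 0
-1 -6 12 -32
-7 31 -2 -11
16 21 11 2

Output[0,0]: The receptive field on the input at this output position is [7 -9 / -4 -3]. Elementwise product with the kernel and sum: 7·3 + -9·1 + -4·-1 + -3·1.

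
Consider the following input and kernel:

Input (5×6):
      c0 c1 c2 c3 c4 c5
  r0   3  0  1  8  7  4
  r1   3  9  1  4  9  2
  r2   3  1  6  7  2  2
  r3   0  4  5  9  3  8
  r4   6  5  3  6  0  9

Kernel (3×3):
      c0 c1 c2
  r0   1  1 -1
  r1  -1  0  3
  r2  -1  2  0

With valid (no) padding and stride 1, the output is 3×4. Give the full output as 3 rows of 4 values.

1 7 36 10
34 32 9 7
17 24 24 16

Output[0,0]: The receptive field on the input at this output position is [3 0 1 / 3 9 1 / 3 1 6]. Elementwise product with the kernel and sum: 3·1 + 0·1 + 1·-1 + 3·-1 + 1·3 + 3·-1 + 1·2.
Output[0,1]: The receptive field on the input at this output position is [0 1 8 / 9 1 4 / 1 6 7]. Elementwise product with the kernel and sum: 0·1 + 1·1 + 8·-1 + 9·-1 + 4·3 + 1·-1 + 6·2.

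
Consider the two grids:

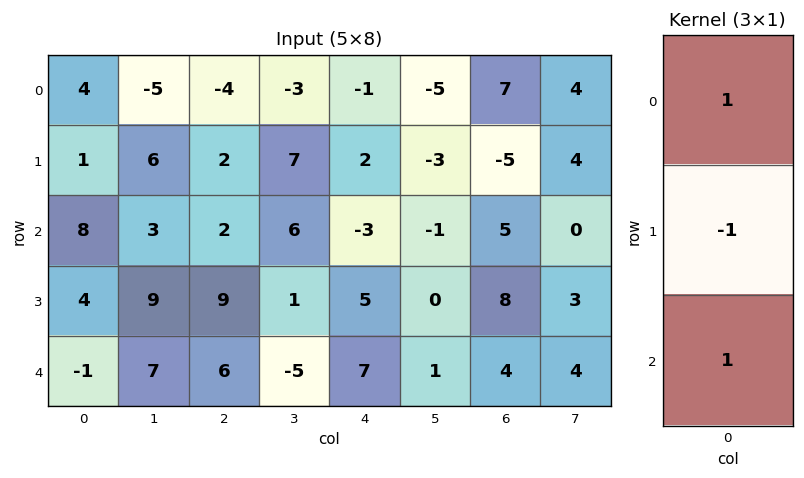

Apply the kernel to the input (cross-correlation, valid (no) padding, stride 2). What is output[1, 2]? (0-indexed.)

The receptive field on the input at this output position is [-3 / 5 / 7]. Elementwise product with the kernel and sum: -3·1 + 5·-1 + 7·1.

-1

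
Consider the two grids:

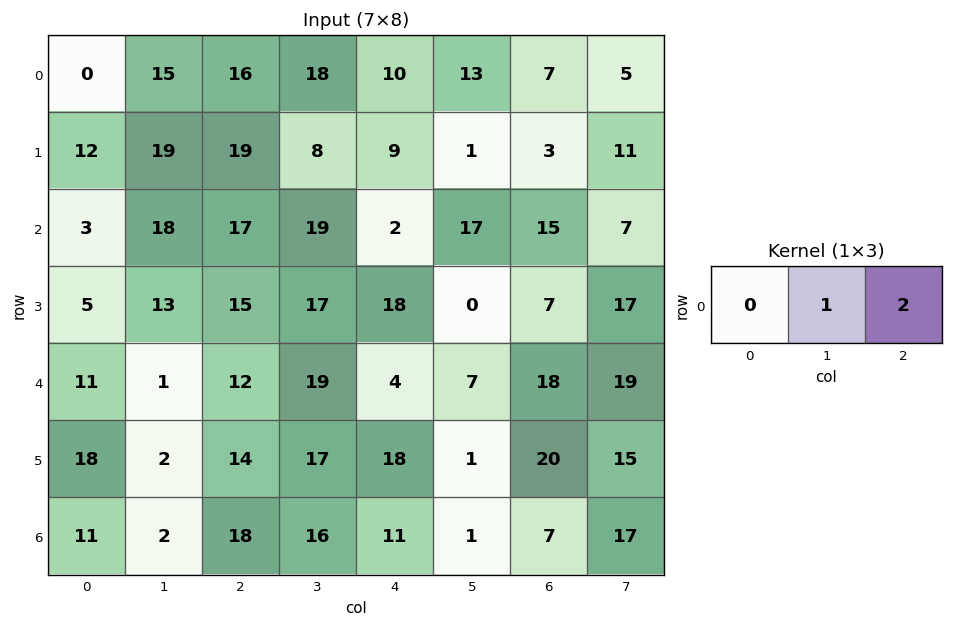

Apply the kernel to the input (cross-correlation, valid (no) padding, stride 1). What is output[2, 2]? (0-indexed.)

The receptive field on the input at this output position is [17 19 2]. Elementwise product with the kernel and sum: 19·1 + 2·2.

23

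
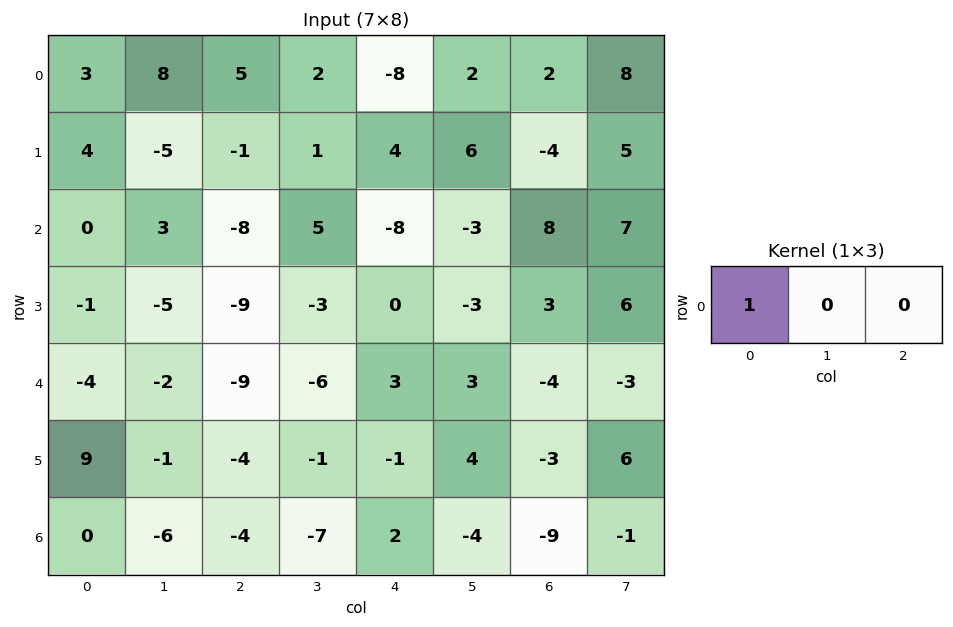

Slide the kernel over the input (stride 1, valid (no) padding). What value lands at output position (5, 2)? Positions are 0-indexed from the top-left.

The receptive field on the input at this output position is [-4 -1 -1]. Elementwise product with the kernel and sum: -4·1.

-4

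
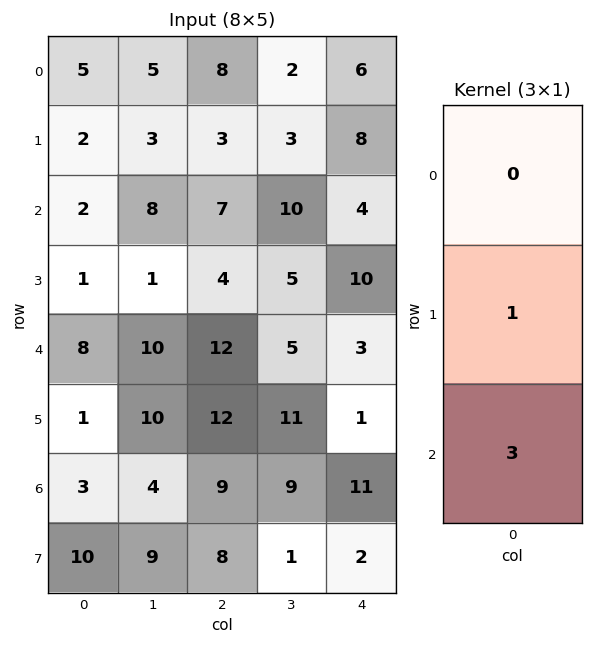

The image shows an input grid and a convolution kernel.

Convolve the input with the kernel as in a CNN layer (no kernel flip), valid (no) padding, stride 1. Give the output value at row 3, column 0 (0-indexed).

The receptive field on the input at this output position is [1 / 8 / 1]. Elementwise product with the kernel and sum: 8·1 + 1·3.

11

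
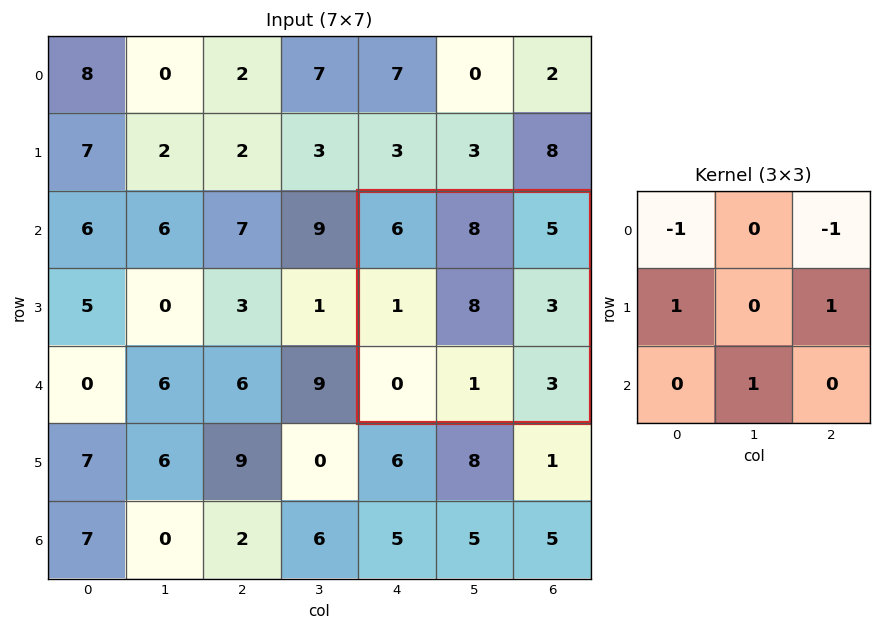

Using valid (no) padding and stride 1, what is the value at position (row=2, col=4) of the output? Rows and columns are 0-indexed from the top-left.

-6

The receptive field on the input at this output position is [6 8 5 / 1 8 3 / 0 1 3]. Elementwise product with the kernel and sum: 6·-1 + 5·-1 + 1·1 + 3·1 + 1·1.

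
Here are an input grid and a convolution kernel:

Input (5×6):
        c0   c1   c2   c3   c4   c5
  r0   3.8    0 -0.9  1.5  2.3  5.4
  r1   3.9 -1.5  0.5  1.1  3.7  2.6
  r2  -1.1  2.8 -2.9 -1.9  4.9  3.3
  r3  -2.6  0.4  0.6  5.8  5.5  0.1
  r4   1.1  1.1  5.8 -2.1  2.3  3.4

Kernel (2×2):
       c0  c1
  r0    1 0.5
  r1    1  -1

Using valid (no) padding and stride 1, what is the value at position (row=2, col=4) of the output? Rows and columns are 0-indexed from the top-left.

The receptive field on the input at this output position is [4.9 3.3 / 5.5 0.1]. Elementwise product with the kernel and sum: 4.9·1 + 3.3·0.5 + 5.5·1 + 0.1·-1.

11.95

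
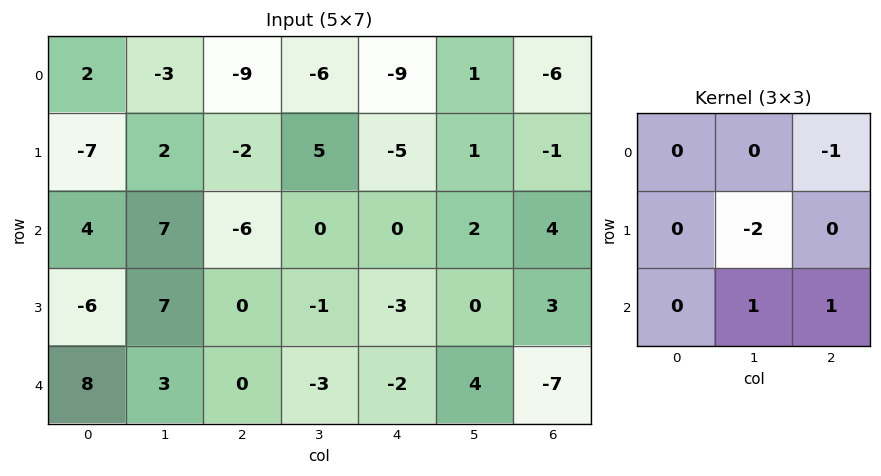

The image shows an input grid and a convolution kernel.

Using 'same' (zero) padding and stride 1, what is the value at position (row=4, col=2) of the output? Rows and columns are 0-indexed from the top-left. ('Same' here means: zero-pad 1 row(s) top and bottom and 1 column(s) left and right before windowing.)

The receptive field on the zero-padded input at this output position is [7 0 -1 / 3 0 -3 / 0 0 0]. Elementwise product with the kernel and sum: -1·-1 + 0·-2 + 0·1 + 0·1.

1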